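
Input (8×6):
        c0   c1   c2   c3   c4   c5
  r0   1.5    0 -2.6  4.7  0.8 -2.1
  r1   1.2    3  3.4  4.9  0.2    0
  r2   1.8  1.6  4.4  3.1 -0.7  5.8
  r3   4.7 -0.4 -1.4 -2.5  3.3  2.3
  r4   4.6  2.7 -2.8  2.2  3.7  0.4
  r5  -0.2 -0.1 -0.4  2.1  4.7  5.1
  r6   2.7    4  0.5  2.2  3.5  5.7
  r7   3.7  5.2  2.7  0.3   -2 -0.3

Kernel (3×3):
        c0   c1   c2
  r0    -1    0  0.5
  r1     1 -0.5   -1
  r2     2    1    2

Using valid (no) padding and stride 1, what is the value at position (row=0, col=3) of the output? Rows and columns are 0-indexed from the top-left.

The receptive field on the input at this output position is [4.7 0.8 -2.1 / 4.9 0.2 0 / 3.1 -0.7 5.8]. Elementwise product with the kernel and sum: 4.7·-1 + -2.1·0.5 + 4.9·1 + 0.2·-0.5 + 0·-1 + 3.1·2 + -0.7·1 + 5.8·2.

16.15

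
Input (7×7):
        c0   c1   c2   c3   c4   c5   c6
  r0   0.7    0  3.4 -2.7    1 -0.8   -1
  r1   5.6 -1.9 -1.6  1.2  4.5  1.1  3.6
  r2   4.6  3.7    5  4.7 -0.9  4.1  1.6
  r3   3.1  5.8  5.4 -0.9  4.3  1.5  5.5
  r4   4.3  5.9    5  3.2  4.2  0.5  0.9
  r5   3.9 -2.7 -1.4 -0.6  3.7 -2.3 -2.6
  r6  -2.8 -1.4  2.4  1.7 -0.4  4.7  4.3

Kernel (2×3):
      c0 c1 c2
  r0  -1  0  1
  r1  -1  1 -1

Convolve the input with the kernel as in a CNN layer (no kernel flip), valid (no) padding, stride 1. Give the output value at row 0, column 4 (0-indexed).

The receptive field on the input at this output position is [1 -0.8 -1 / 4.5 1.1 3.6]. Elementwise product with the kernel and sum: 1·-1 + -1·1 + 4.5·-1 + 1.1·1 + 3.6·-1.

-9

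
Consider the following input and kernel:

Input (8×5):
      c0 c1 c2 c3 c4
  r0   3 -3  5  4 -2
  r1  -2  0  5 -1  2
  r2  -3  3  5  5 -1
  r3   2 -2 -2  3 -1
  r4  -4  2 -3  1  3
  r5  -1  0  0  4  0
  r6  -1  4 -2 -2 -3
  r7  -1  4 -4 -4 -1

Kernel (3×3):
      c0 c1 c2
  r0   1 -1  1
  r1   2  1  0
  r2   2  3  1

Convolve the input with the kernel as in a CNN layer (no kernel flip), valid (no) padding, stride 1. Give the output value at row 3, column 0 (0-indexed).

The receptive field on the input at this output position is [2 -2 -2 / -4 2 -3 / -1 0 0]. Elementwise product with the kernel and sum: 2·1 + -2·-1 + -2·1 + -4·2 + 2·1 + -1·2 + 0·3 + 0·1.

-6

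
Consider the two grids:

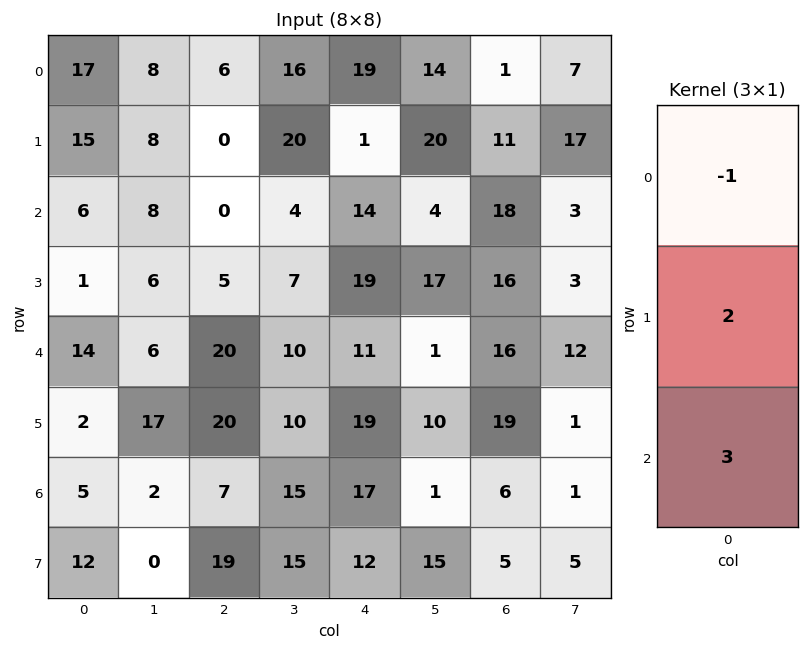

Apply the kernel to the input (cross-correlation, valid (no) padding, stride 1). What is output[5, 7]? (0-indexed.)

16

The receptive field on the input at this output position is [1 / 1 / 5]. Elementwise product with the kernel and sum: 1·-1 + 1·2 + 5·3.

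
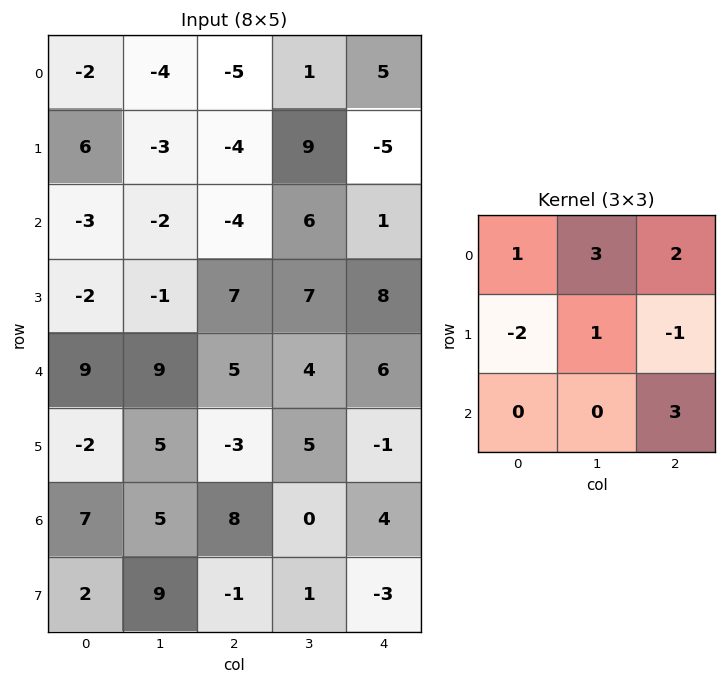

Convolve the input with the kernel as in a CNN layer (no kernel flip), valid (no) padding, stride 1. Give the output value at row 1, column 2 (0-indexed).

50

The receptive field on the input at this output position is [-4 9 -5 / -4 6 1 / 7 7 8]. Elementwise product with the kernel and sum: -4·1 + 9·3 + -5·2 + -4·-2 + 6·1 + 1·-1 + 8·3.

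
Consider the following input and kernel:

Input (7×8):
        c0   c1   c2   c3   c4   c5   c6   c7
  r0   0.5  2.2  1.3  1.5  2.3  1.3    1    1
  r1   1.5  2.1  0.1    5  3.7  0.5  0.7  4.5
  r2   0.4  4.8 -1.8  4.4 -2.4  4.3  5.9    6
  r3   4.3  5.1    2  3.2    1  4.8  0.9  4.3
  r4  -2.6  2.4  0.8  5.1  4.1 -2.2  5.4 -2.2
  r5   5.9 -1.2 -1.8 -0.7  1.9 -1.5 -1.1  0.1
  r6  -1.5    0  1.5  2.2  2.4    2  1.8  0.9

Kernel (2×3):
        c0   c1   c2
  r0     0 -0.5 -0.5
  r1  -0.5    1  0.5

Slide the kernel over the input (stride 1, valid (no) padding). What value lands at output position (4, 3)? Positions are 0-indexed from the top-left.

0.55

The receptive field on the input at this output position is [5.1 4.1 -2.2 / -0.7 1.9 -1.5]. Elementwise product with the kernel and sum: 4.1·-0.5 + -2.2·-0.5 + -0.7·-0.5 + 1.9·1 + -1.5·0.5.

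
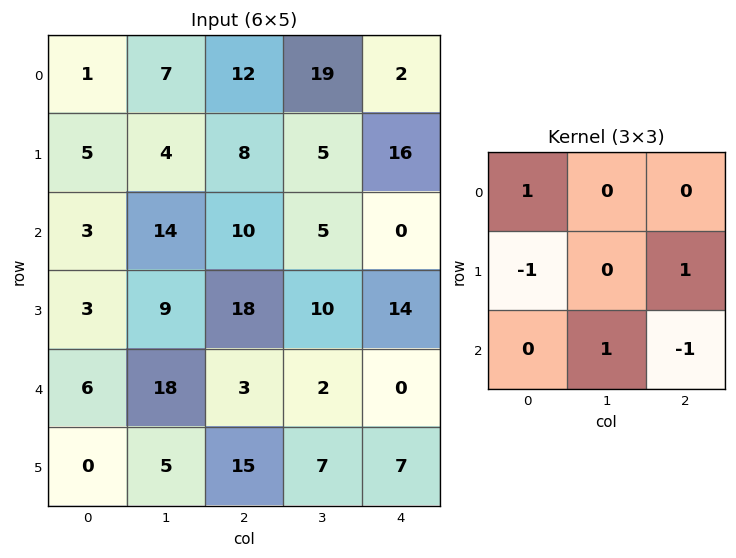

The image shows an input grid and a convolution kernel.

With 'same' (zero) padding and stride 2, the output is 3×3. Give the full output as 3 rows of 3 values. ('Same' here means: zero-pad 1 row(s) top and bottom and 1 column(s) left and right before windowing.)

Output[0,0]: The receptive field on the zero-padded input at this output position is [0 0 0 / 0 1 7 / 0 5 4]. Elementwise product with the kernel and sum: 0·1 + 0·-1 + 7·1 + 5·1 + 4·-1.

8 15 -3
8 3 14
13 1 15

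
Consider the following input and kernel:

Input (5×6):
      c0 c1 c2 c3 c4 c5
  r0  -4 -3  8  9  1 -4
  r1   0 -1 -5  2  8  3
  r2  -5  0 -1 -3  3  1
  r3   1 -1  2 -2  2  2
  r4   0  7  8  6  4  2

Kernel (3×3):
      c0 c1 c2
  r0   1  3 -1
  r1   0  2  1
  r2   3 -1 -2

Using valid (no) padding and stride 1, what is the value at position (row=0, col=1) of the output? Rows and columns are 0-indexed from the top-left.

The receptive field on the input at this output position is [-3 8 9 / -1 -5 2 / 0 -1 -3]. Elementwise product with the kernel and sum: -3·1 + 8·3 + 9·-1 + -5·2 + 2·1 + 0·3 + -1·-1 + -3·-2.

11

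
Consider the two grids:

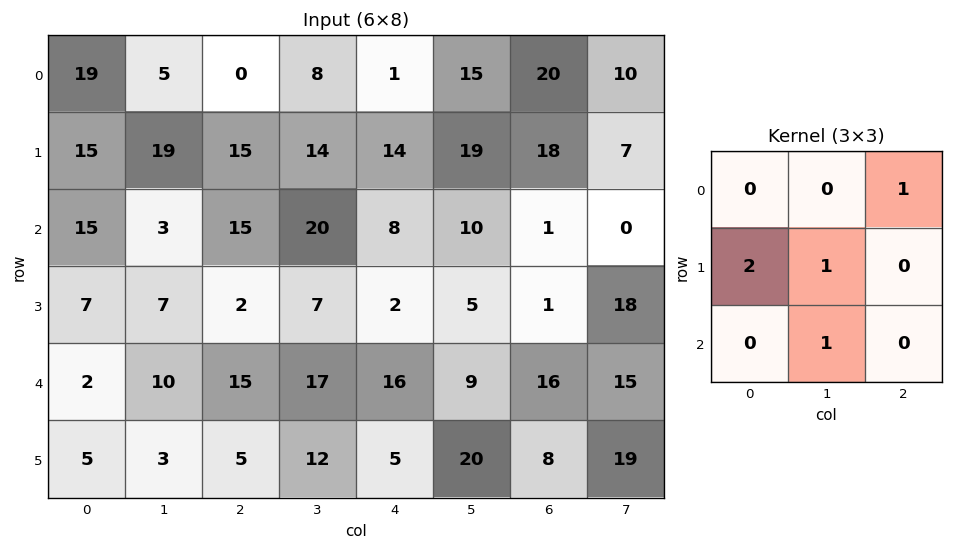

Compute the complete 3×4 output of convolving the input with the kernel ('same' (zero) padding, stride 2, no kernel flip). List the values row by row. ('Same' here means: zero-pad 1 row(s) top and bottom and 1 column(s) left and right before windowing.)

Output[0,0]: The receptive field on the zero-padded input at this output position is [0 0 0 / 0 19 5 / 0 15 19]. Elementwise product with the kernel and sum: 0·1 + 0·2 + 19·1 + 15·1.
Output[0,1]: The receptive field on the zero-padded input at this output position is [0 0 0 / 5 0 8 / 19 15 14]. Elementwise product with the kernel and sum: 0·1 + 5·2 + 0·1 + 15·1.

34 25 31 68
41 37 69 29
14 47 60 60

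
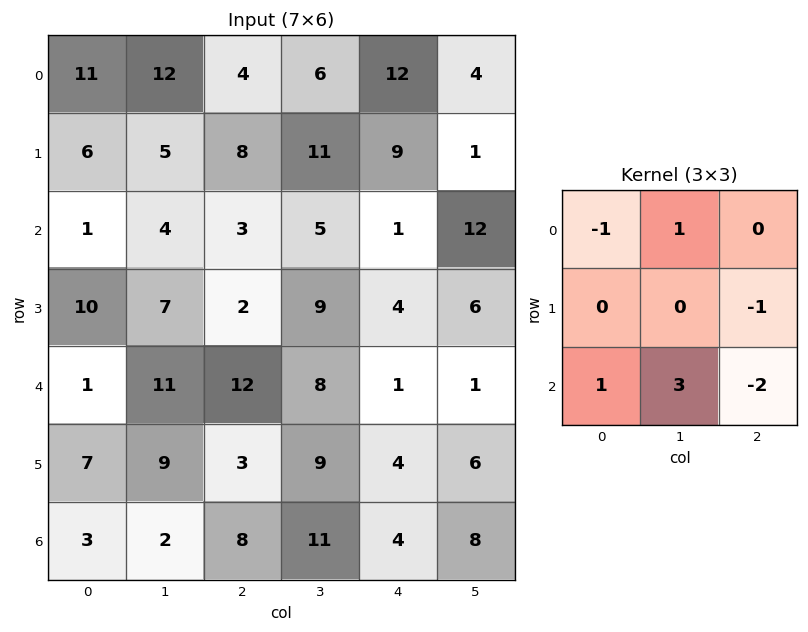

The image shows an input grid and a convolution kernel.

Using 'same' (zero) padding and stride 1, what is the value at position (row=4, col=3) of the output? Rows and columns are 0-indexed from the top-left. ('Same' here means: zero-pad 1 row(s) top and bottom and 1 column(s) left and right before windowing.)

The receptive field on the zero-padded input at this output position is [2 9 4 / 12 8 1 / 3 9 4]. Elementwise product with the kernel and sum: 2·-1 + 9·1 + 1·-1 + 3·1 + 9·3 + 4·-2.

28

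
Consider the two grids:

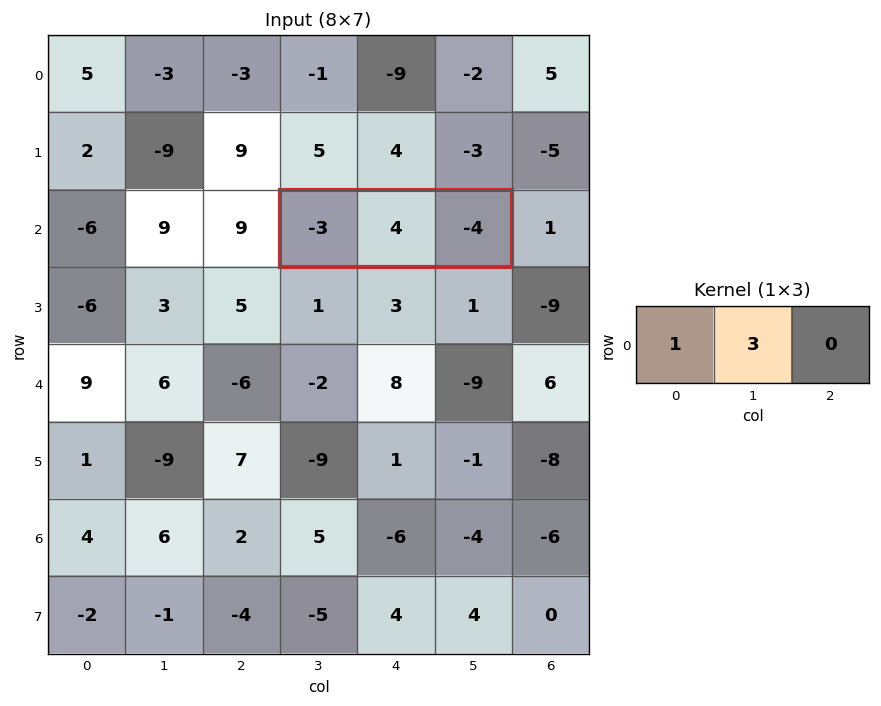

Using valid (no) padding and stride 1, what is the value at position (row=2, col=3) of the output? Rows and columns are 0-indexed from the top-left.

9

The receptive field on the input at this output position is [-3 4 -4]. Elementwise product with the kernel and sum: -3·1 + 4·3.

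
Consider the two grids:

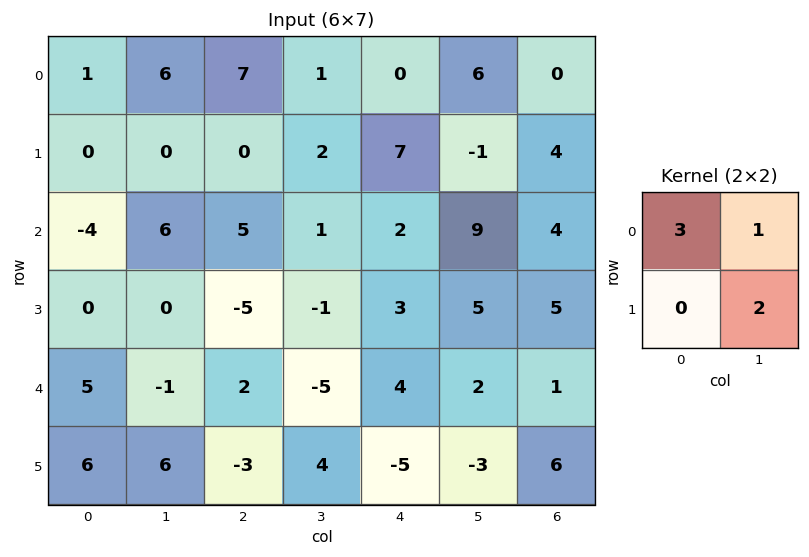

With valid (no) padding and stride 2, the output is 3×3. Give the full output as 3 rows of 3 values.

Output[0,0]: The receptive field on the input at this output position is [1 6 / 0 0]. Elementwise product with the kernel and sum: 1·3 + 6·1 + 0·2.

9 26 4
-6 14 25
26 9 8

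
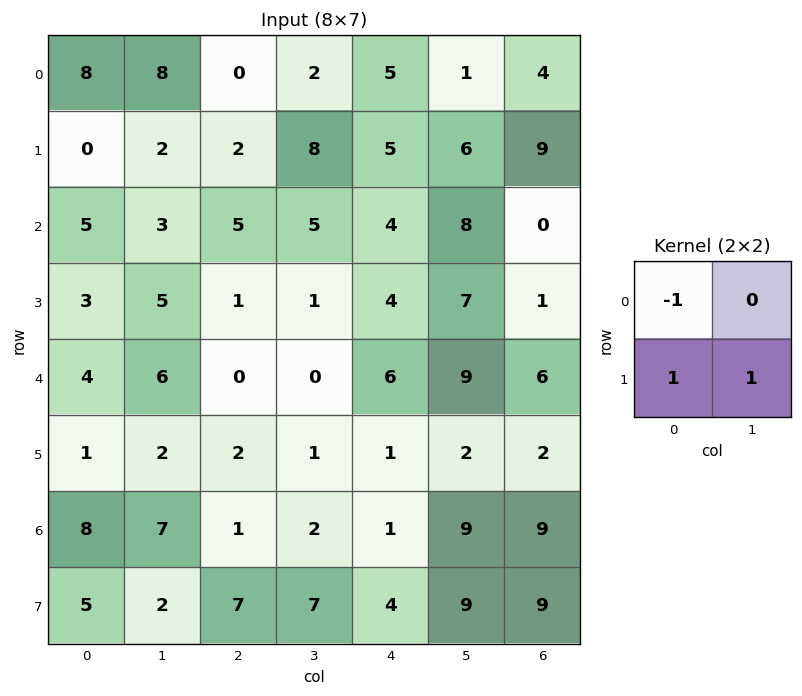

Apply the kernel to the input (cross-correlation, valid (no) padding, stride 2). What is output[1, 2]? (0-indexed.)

The receptive field on the input at this output position is [4 8 / 4 7]. Elementwise product with the kernel and sum: 4·-1 + 4·1 + 7·1.

7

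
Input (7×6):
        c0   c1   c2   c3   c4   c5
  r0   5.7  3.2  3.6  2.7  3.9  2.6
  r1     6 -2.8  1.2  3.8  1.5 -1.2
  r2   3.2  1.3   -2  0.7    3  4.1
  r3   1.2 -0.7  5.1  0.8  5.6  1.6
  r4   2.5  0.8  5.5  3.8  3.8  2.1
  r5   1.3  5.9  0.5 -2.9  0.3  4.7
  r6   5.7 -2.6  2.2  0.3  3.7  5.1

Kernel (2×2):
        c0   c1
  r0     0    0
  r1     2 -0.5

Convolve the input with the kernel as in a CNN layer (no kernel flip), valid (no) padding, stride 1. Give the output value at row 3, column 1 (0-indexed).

-1.15

The receptive field on the input at this output position is [-0.7 5.1 / 0.8 5.5]. Elementwise product with the kernel and sum: 0.8·2 + 5.5·-0.5.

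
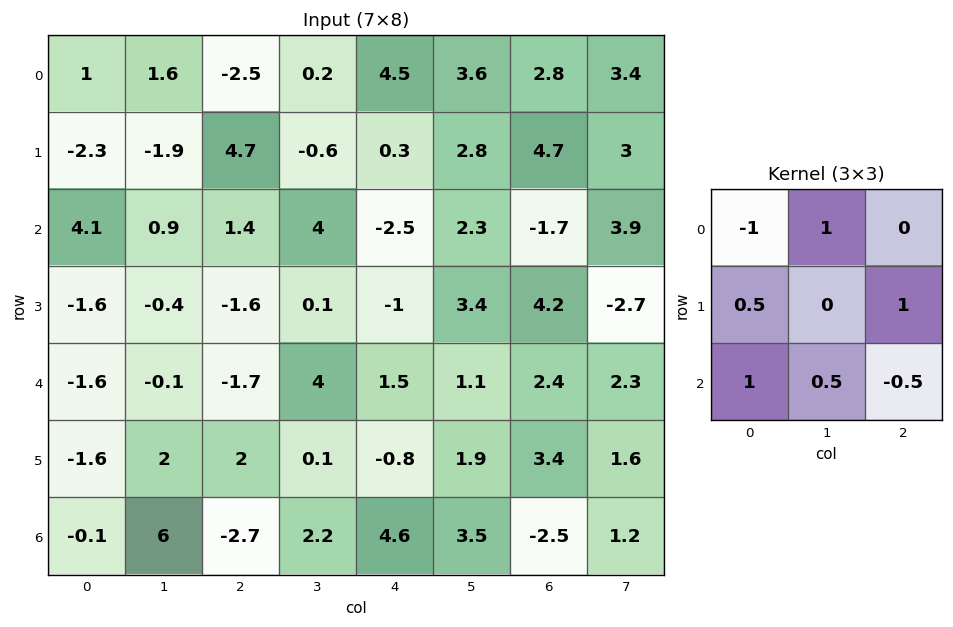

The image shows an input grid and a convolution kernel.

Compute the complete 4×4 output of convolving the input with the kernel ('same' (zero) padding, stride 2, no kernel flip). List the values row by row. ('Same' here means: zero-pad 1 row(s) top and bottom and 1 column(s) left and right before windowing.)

1.4 1.75 1.85 8.85
-2 9.8 3.1 13.8
-3.5 5.7 0.75 6.45
4.4 5.2 3.7 4.45

Output[0,0]: The receptive field on the zero-padded input at this output position is [0 0 0 / 0 1 1.6 / 0 -2.3 -1.9]. Elementwise product with the kernel and sum: 0·-1 + 0·1 + 0·0.5 + 1.6·1 + 0·1 + -2.3·0.5 + -1.9·-0.5.
Output[0,1]: The receptive field on the zero-padded input at this output position is [0 0 0 / 1.6 -2.5 0.2 / -1.9 4.7 -0.6]. Elementwise product with the kernel and sum: 0·-1 + 0·1 + 1.6·0.5 + 0.2·1 + -1.9·1 + 4.7·0.5 + -0.6·-0.5.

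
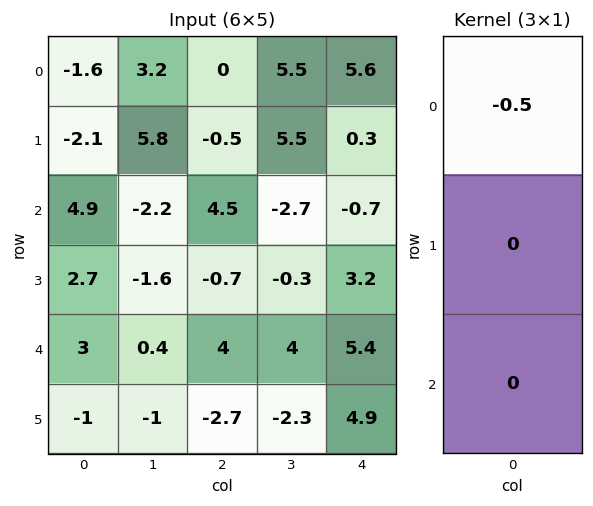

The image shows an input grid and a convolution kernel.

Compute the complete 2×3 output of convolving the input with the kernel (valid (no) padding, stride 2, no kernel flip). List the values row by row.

0.8 0 -2.8
-2.45 -2.25 0.35

Output[0,0]: The receptive field on the input at this output position is [-1.6 / -2.1 / 4.9]. Elementwise product with the kernel and sum: -1.6·-0.5.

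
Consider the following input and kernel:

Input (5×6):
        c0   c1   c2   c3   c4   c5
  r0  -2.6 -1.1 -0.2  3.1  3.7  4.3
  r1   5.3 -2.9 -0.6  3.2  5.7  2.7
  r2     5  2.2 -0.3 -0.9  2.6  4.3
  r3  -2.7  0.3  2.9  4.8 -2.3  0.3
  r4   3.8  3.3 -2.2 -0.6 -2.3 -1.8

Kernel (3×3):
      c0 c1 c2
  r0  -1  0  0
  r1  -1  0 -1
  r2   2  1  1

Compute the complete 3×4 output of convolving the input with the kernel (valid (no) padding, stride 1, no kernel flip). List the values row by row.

Output[0,0]: The receptive field on the input at this output position is [-2.6 -1.1 -0.2 / 5.3 -2.9 -0.6 / 5 2.2 -0.3]. Elementwise product with the kernel and sum: -2.6·-1 + 5.3·-1 + -0.6·-1 + 5·2 + 2.2·1 + -0.3·1.

9.8 4 -3.8 -3.9
-12.2 9.9 6.6 1
3.5 -3.5 -7.6 -9.5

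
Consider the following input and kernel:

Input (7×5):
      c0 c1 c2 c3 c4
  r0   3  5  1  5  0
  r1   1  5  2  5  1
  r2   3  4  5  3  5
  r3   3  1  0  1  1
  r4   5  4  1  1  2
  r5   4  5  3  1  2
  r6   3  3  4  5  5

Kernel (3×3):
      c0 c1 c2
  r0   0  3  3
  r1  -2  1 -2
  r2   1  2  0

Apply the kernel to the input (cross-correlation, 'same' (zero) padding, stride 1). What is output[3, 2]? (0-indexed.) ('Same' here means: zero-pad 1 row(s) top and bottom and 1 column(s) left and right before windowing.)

26

The receptive field on the zero-padded input at this output position is [4 5 3 / 1 0 1 / 4 1 1]. Elementwise product with the kernel and sum: 5·3 + 3·3 + 1·-2 + 0·1 + 1·-2 + 4·1 + 1·2.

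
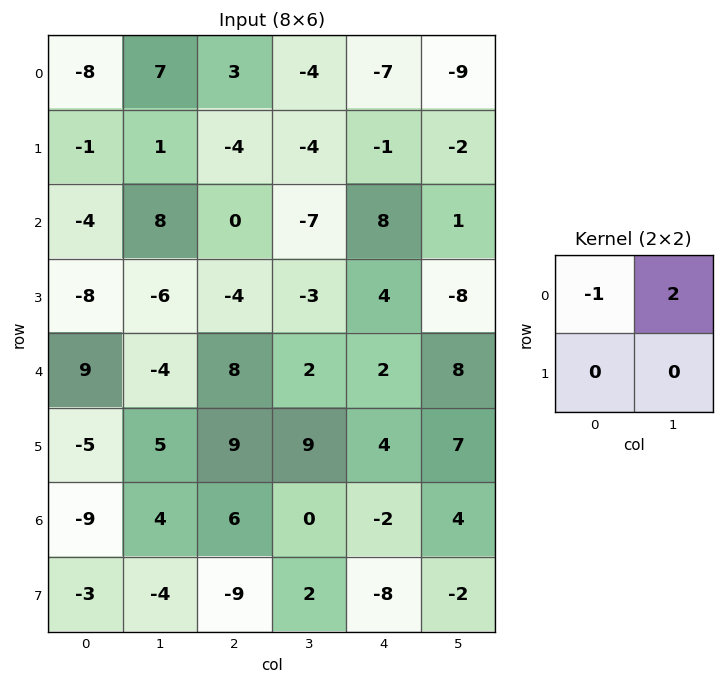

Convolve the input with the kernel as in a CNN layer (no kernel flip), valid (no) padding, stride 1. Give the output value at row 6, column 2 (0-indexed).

-6

The receptive field on the input at this output position is [6 0 / -9 2]. Elementwise product with the kernel and sum: 6·-1 + 0·2.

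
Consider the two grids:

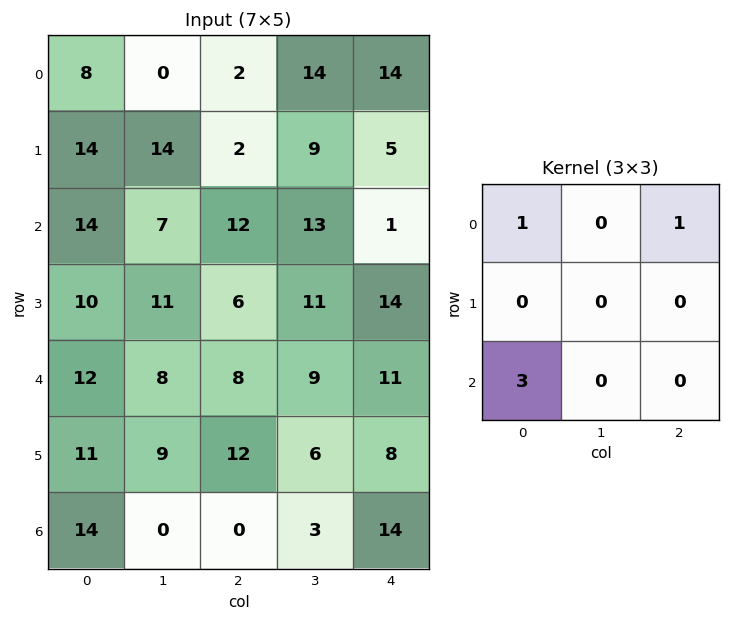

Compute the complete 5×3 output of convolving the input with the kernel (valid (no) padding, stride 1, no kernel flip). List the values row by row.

Output[0,0]: The receptive field on the input at this output position is [8 0 2 / 14 14 2 / 14 7 12]. Elementwise product with the kernel and sum: 8·1 + 2·1 + 14·3.
Output[0,1]: The receptive field on the input at this output position is [0 2 14 / 14 2 9 / 7 12 13]. Elementwise product with the kernel and sum: 0·1 + 14·1 + 7·3.

52 35 52
46 56 25
62 44 37
49 49 56
62 17 19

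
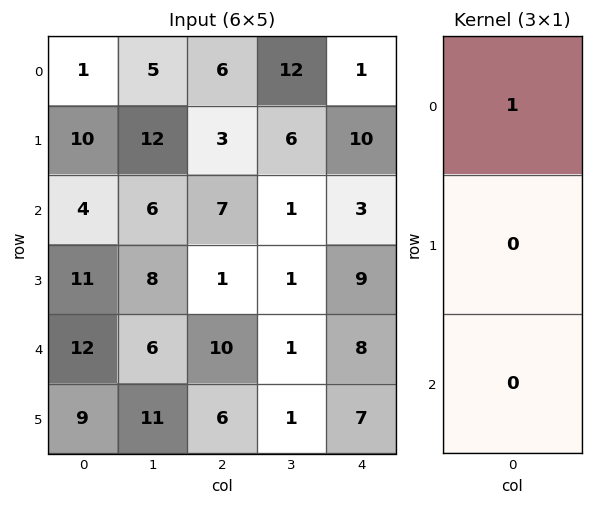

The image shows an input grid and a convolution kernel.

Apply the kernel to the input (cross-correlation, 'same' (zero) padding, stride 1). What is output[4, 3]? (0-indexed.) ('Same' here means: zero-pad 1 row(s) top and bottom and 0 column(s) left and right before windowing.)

The receptive field on the zero-padded input at this output position is [1 / 1 / 1]. Elementwise product with the kernel and sum: 1·1.

1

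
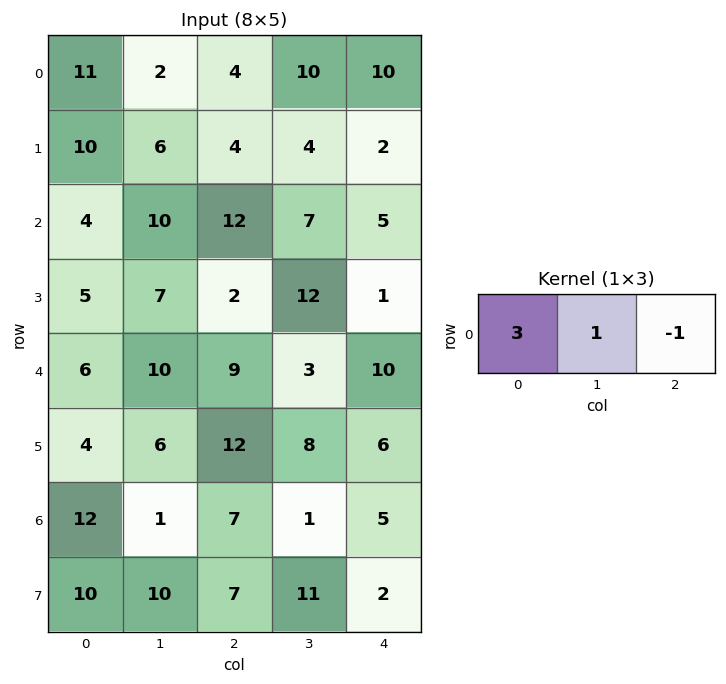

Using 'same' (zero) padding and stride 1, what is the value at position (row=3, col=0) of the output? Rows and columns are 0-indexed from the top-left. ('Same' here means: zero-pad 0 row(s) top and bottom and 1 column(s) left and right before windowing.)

The receptive field on the zero-padded input at this output position is [0 5 7]. Elementwise product with the kernel and sum: 0·3 + 5·1 + 7·-1.

-2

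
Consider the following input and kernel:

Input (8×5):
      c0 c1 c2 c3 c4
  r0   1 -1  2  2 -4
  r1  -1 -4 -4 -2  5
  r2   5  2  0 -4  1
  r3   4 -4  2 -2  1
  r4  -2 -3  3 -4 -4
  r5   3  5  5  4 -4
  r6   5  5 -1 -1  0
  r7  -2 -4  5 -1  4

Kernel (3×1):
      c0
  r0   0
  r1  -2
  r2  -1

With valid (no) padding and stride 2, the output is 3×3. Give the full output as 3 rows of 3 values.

-3 8 -11
-6 -7 2
-11 -9 8

Output[0,0]: The receptive field on the input at this output position is [1 / -1 / 5]. Elementwise product with the kernel and sum: -1·-2 + 5·-1.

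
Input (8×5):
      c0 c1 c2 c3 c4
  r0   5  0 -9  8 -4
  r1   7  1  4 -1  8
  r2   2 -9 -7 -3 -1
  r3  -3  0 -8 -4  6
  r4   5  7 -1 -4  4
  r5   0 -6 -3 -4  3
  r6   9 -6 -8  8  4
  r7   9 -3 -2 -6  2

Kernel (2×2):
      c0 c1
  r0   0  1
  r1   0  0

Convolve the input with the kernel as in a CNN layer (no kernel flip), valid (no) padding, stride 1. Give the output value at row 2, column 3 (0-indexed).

The receptive field on the input at this output position is [-3 -1 / -4 6]. Elementwise product with the kernel and sum: -1·1.

-1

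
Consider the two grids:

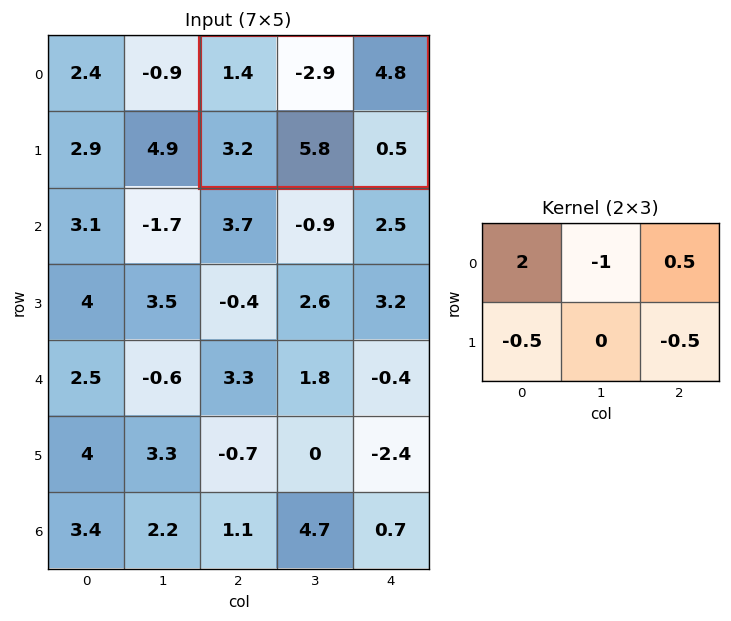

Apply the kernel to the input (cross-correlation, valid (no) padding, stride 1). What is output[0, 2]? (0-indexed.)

The receptive field on the input at this output position is [1.4 -2.9 4.8 / 3.2 5.8 0.5]. Elementwise product with the kernel and sum: 1.4·2 + -2.9·-1 + 4.8·0.5 + 3.2·-0.5 + 0.5·-0.5.

6.25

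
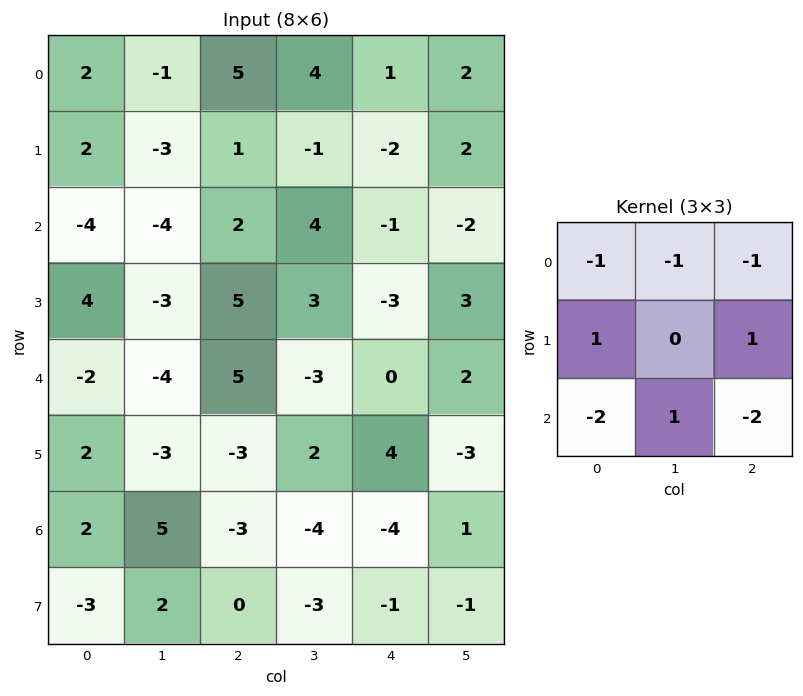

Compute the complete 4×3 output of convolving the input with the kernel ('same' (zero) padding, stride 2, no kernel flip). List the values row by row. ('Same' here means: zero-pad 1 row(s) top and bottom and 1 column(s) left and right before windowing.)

Output[0,0]: The receptive field on the zero-padded input at this output position is [0 0 0 / 0 2 -1 / 0 2 -3]. Elementwise product with the kernel and sum: 0·-1 + 0·-1 + 0·-1 + 0·1 + -1·1 + 0·-2 + 2·1 + -3·-2.
Output[0,1]: The receptive field on the zero-padded input at this output position is [0 0 0 / -1 5 4 / -3 1 -1]. Elementwise product with the kernel and sum: 0·-1 + 0·-1 + 0·-1 + -1·1 + 4·1 + -3·-2 + 1·1 + -1·-2.

7 12 2
7 8 -12
3 -13 2
-1 7 1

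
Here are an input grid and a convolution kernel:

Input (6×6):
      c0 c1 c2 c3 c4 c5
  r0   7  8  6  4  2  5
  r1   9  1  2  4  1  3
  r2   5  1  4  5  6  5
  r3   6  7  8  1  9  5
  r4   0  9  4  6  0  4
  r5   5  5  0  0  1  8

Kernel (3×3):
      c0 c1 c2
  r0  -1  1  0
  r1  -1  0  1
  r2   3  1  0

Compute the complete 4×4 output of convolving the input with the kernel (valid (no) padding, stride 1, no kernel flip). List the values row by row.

10 8 14 18
16 34 29 9
7 28 20 23
25 13 -11 7

Output[0,0]: The receptive field on the input at this output position is [7 8 6 / 9 1 2 / 5 1 4]. Elementwise product with the kernel and sum: 7·-1 + 8·1 + 9·-1 + 2·1 + 5·3 + 1·1.
Output[0,1]: The receptive field on the input at this output position is [8 6 4 / 1 2 4 / 1 4 5]. Elementwise product with the kernel and sum: 8·-1 + 6·1 + 1·-1 + 4·1 + 1·3 + 4·1.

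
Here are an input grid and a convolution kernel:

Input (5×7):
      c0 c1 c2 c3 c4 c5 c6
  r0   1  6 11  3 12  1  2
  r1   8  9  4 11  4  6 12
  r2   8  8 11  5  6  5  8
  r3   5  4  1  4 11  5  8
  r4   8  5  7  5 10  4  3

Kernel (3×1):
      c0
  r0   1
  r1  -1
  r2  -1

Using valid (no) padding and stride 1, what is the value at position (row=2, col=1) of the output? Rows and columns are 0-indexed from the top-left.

-1

The receptive field on the input at this output position is [8 / 4 / 5]. Elementwise product with the kernel and sum: 8·1 + 4·-1 + 5·-1.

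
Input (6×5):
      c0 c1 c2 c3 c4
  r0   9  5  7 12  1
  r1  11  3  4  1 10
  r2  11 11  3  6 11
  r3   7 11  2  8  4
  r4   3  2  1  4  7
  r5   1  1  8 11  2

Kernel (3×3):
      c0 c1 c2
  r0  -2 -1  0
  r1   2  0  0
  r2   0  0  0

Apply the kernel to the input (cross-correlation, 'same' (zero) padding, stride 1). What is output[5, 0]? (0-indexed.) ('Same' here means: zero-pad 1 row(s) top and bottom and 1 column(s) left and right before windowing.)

-3

The receptive field on the zero-padded input at this output position is [0 3 2 / 0 1 1 / 0 0 0]. Elementwise product with the kernel and sum: 0·-2 + 3·-1 + 0·2.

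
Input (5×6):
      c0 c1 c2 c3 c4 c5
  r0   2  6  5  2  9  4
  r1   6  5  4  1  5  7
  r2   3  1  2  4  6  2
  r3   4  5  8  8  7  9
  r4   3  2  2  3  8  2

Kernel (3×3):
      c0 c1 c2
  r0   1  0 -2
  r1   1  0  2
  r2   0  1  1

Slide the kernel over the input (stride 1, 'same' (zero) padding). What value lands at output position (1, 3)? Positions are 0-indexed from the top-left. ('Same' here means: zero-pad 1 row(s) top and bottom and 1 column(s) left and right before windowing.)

11

The receptive field on the zero-padded input at this output position is [5 2 9 / 4 1 5 / 2 4 6]. Elementwise product with the kernel and sum: 5·1 + 9·-2 + 4·1 + 5·2 + 4·1 + 6·1.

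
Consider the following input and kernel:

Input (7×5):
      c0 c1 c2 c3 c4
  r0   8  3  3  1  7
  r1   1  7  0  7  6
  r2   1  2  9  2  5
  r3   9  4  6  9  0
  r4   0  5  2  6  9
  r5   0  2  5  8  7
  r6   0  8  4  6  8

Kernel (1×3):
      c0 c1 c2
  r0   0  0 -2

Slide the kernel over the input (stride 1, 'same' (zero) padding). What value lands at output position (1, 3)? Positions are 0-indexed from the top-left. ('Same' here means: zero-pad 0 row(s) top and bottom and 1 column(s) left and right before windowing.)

-12

The receptive field on the zero-padded input at this output position is [0 7 6]. Elementwise product with the kernel and sum: 6·-2.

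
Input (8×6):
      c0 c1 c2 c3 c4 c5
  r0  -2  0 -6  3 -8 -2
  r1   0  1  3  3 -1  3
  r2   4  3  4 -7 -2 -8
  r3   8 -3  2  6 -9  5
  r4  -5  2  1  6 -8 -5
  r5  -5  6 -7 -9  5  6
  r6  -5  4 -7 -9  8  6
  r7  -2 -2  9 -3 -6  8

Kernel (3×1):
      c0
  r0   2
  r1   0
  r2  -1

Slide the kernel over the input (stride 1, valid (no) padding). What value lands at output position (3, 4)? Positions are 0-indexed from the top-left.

The receptive field on the input at this output position is [-9 / -8 / 5]. Elementwise product with the kernel and sum: -9·2 + 5·-1.

-23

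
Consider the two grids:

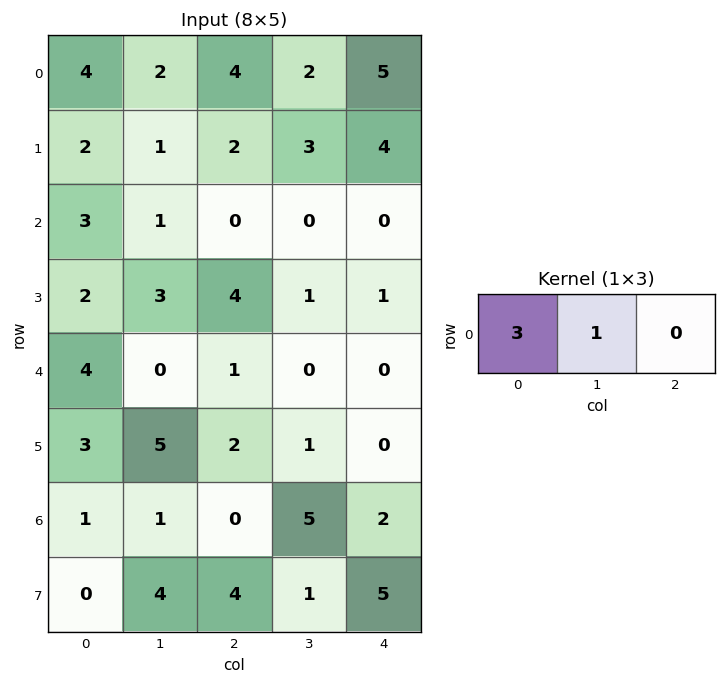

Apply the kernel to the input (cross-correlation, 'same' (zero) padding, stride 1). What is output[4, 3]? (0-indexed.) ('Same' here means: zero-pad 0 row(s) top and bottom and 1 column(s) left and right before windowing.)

The receptive field on the zero-padded input at this output position is [1 0 0]. Elementwise product with the kernel and sum: 1·3 + 0·1.

3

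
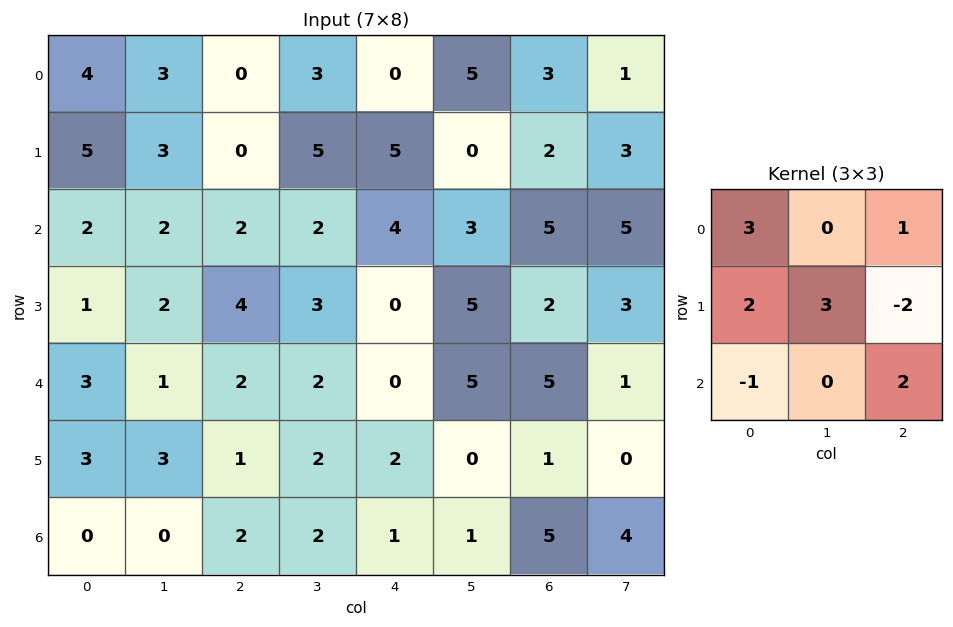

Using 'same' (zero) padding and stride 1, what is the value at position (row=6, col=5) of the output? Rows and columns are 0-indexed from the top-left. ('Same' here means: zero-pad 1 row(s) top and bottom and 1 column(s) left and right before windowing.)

The receptive field on the zero-padded input at this output position is [2 0 1 / 1 1 5 / 0 0 0]. Elementwise product with the kernel and sum: 2·3 + 1·1 + 1·2 + 1·3 + 5·-2 + 0·-1 + 0·2.

2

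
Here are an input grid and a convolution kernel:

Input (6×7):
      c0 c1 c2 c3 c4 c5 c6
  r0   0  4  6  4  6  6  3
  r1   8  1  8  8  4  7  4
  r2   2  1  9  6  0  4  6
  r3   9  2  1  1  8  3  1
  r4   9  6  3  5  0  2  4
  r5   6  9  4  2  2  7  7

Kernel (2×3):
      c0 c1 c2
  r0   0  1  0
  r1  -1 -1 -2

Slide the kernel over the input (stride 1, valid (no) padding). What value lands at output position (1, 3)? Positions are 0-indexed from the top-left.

-10

The receptive field on the input at this output position is [8 4 7 / 6 0 4]. Elementwise product with the kernel and sum: 4·1 + 6·-1 + 0·-1 + 4·-2.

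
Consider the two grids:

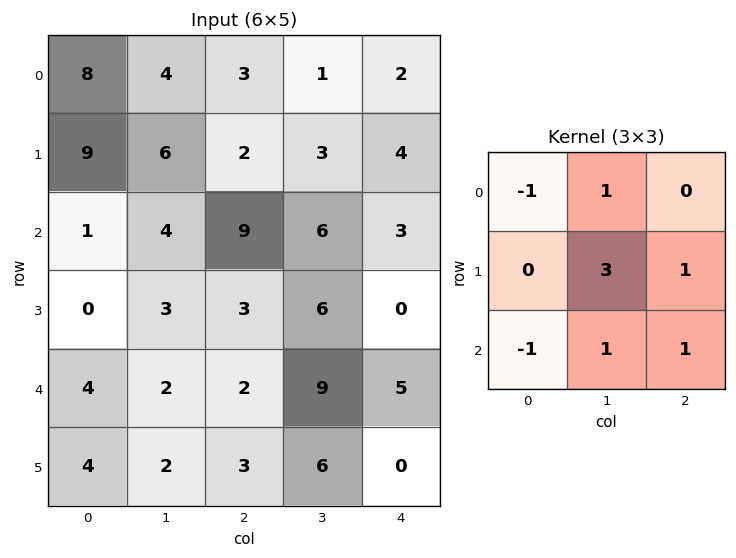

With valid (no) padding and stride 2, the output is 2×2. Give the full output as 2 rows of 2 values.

28 11
15 27

Output[0,0]: The receptive field on the input at this output position is [8 4 3 / 9 6 2 / 1 4 9]. Elementwise product with the kernel and sum: 8·-1 + 4·1 + 6·3 + 2·1 + 1·-1 + 4·1 + 9·1.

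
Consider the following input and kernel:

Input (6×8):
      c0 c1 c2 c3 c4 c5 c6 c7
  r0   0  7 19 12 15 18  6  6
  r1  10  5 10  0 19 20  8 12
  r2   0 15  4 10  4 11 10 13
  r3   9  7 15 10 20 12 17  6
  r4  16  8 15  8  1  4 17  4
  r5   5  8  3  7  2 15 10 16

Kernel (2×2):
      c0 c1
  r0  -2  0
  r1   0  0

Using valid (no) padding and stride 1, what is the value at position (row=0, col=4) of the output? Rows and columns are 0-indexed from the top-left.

The receptive field on the input at this output position is [15 18 / 19 20]. Elementwise product with the kernel and sum: 15·-2.

-30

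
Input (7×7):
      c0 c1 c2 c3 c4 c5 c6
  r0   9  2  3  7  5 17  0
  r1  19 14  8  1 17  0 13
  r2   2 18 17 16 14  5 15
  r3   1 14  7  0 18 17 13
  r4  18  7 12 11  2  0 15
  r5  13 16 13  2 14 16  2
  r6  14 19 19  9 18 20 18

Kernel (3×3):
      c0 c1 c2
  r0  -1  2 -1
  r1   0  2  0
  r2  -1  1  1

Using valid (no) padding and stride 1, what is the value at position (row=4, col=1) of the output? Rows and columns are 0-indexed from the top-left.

41

The receptive field on the input at this output position is [7 12 11 / 16 13 2 / 19 19 9]. Elementwise product with the kernel and sum: 7·-1 + 12·2 + 11·-1 + 13·2 + 19·-1 + 19·1 + 9·1.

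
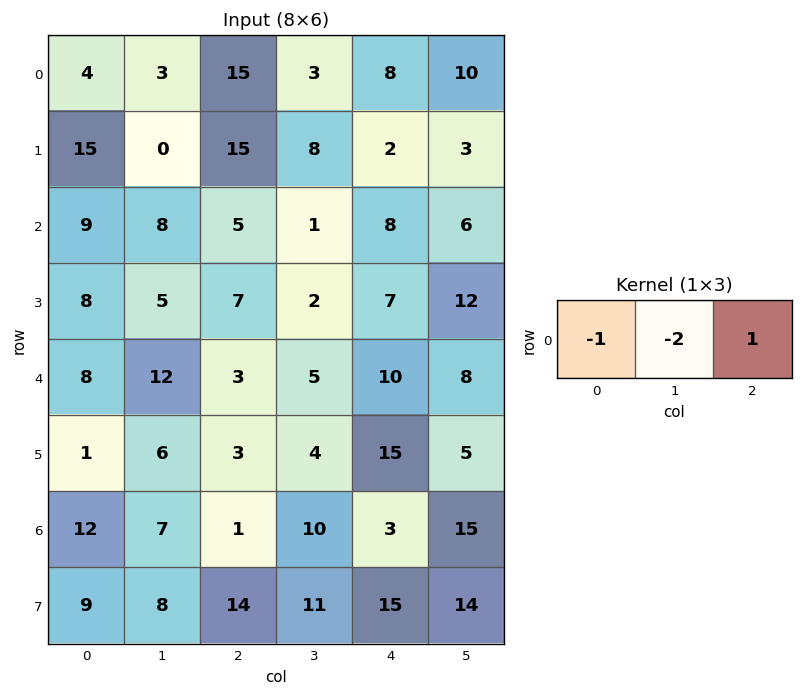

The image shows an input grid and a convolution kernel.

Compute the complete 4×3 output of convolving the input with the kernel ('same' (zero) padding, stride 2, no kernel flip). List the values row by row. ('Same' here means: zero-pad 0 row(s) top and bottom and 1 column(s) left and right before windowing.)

Output[0,0]: The receptive field on the zero-padded input at this output position is [0 4 3]. Elementwise product with the kernel and sum: 0·-1 + 4·-2 + 3·1.

-5 -30 -9
-10 -17 -11
-4 -13 -17
-17 1 -1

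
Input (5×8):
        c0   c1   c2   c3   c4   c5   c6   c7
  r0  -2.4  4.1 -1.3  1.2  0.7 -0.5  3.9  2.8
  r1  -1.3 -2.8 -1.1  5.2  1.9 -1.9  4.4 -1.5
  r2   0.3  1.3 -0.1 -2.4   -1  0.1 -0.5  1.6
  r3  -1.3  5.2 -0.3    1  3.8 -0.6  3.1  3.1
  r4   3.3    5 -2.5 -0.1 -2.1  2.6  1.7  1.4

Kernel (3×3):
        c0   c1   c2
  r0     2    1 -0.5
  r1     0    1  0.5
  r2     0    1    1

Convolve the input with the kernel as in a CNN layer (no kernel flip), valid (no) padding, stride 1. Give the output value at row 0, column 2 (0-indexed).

1

The receptive field on the input at this output position is [-1.3 1.2 0.7 / -1.1 5.2 1.9 / -0.1 -2.4 -1]. Elementwise product with the kernel and sum: -1.3·2 + 1.2·1 + 0.7·-0.5 + 5.2·1 + 1.9·0.5 + -2.4·1 + -1·1.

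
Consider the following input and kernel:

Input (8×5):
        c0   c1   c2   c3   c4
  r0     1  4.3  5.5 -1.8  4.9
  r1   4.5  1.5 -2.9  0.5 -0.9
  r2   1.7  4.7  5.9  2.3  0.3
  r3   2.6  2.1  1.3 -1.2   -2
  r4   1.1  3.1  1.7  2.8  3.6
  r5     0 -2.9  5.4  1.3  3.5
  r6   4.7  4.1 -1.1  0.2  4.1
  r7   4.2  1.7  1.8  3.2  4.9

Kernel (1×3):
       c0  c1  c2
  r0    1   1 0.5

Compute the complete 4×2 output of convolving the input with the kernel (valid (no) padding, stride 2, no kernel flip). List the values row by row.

Output[0,0]: The receptive field on the input at this output position is [1 4.3 5.5]. Elementwise product with the kernel and sum: 1·1 + 4.3·1 + 5.5·0.5.
Output[0,1]: The receptive field on the input at this output position is [5.5 -1.8 4.9]. Elementwise product with the kernel and sum: 5.5·1 + -1.8·1 + 4.9·0.5.

8.05 6.15
9.35 8.35
5.05 6.3
8.25 1.15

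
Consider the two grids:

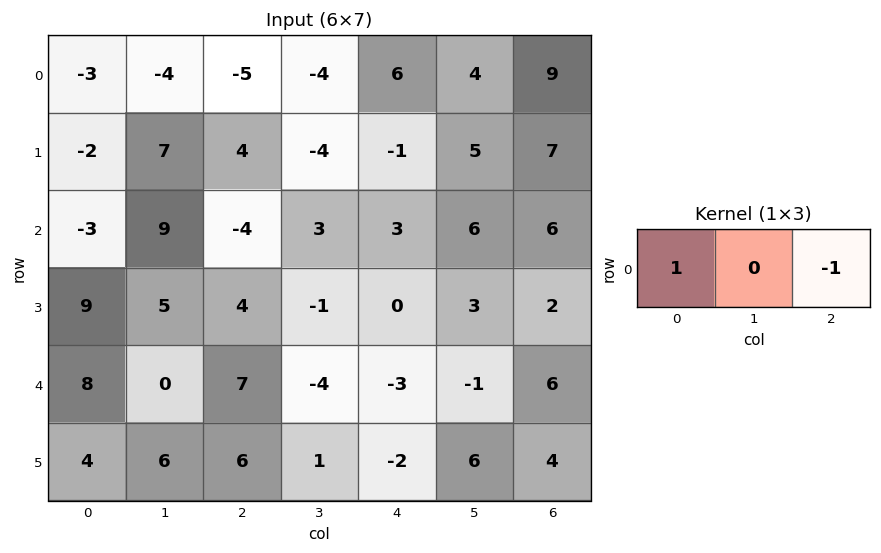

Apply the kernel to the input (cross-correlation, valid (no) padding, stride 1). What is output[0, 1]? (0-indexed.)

The receptive field on the input at this output position is [-4 -5 -4]. Elementwise product with the kernel and sum: -4·1 + -4·-1.

0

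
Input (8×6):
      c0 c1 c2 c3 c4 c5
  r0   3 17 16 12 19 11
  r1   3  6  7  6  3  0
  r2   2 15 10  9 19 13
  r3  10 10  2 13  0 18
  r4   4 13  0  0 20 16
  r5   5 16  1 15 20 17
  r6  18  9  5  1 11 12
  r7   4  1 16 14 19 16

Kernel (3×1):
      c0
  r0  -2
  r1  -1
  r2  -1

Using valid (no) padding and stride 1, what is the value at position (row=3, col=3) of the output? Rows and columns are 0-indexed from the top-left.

-41

The receptive field on the input at this output position is [13 / 0 / 15]. Elementwise product with the kernel and sum: 13·-2 + 0·-1 + 15·-1.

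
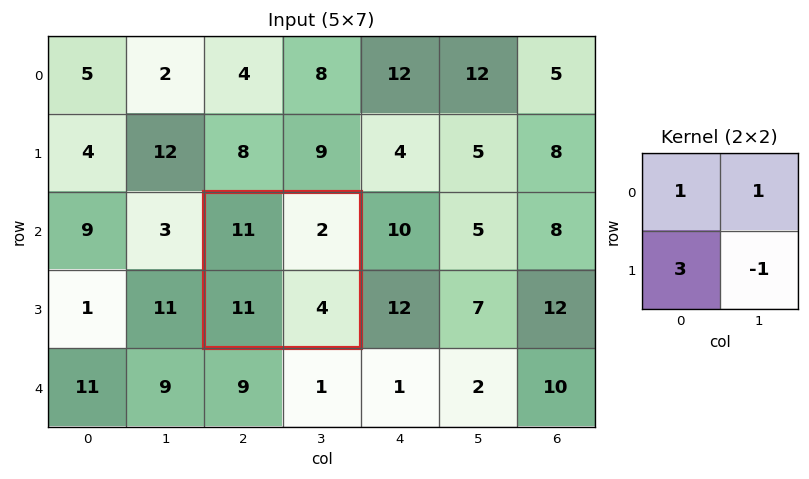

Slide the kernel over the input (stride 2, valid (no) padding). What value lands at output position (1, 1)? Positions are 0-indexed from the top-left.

42

The receptive field on the input at this output position is [11 2 / 11 4]. Elementwise product with the kernel and sum: 11·1 + 2·1 + 11·3 + 4·-1.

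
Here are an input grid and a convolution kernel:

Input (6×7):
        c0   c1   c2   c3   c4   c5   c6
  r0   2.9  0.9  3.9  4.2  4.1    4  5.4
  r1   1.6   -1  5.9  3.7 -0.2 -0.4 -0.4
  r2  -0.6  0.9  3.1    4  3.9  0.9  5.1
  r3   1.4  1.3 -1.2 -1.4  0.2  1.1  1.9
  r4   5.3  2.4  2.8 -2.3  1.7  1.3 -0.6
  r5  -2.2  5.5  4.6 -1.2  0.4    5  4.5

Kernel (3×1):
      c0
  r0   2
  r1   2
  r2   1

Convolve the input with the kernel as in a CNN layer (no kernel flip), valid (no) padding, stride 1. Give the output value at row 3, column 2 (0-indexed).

The receptive field on the input at this output position is [-1.2 / 2.8 / 4.6]. Elementwise product with the kernel and sum: -1.2·2 + 2.8·2 + 4.6·1.

7.8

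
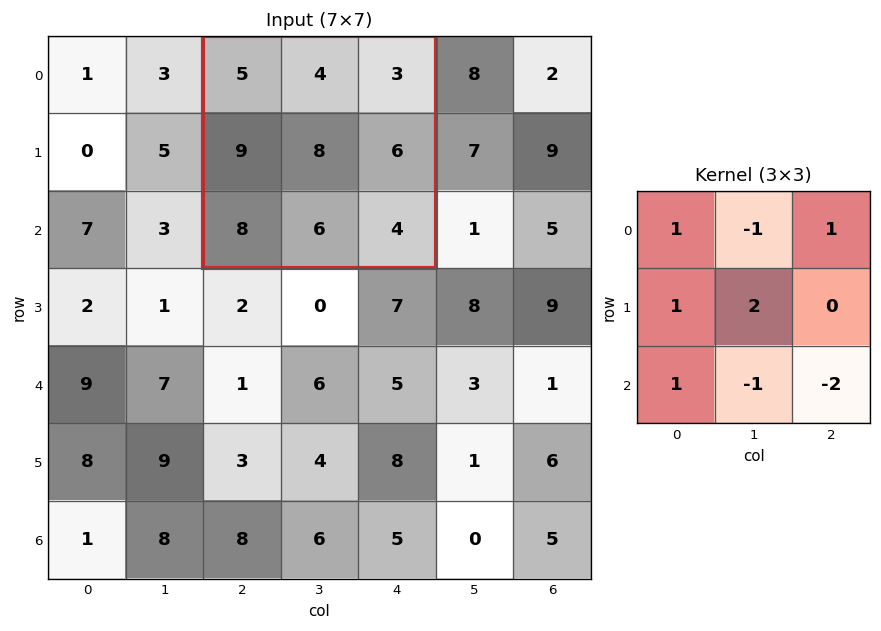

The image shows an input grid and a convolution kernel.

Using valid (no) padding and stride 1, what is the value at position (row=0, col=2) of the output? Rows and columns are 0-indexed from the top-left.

23

The receptive field on the input at this output position is [5 4 3 / 9 8 6 / 8 6 4]. Elementwise product with the kernel and sum: 5·1 + 4·-1 + 3·1 + 9·1 + 8·2 + 8·1 + 6·-1 + 4·-2.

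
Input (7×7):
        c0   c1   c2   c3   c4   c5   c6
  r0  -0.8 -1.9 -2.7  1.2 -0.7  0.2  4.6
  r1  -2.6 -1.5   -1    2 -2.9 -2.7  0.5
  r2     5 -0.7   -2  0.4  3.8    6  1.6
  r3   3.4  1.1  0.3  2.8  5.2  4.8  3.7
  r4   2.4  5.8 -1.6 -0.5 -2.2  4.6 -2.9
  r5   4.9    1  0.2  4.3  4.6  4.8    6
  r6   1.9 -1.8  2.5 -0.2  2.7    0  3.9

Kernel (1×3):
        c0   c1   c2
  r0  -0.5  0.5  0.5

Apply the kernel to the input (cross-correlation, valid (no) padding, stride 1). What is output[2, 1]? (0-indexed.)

The receptive field on the input at this output position is [-0.7 -2 0.4]. Elementwise product with the kernel and sum: -0.7·-0.5 + -2·0.5 + 0.4·0.5.

-0.45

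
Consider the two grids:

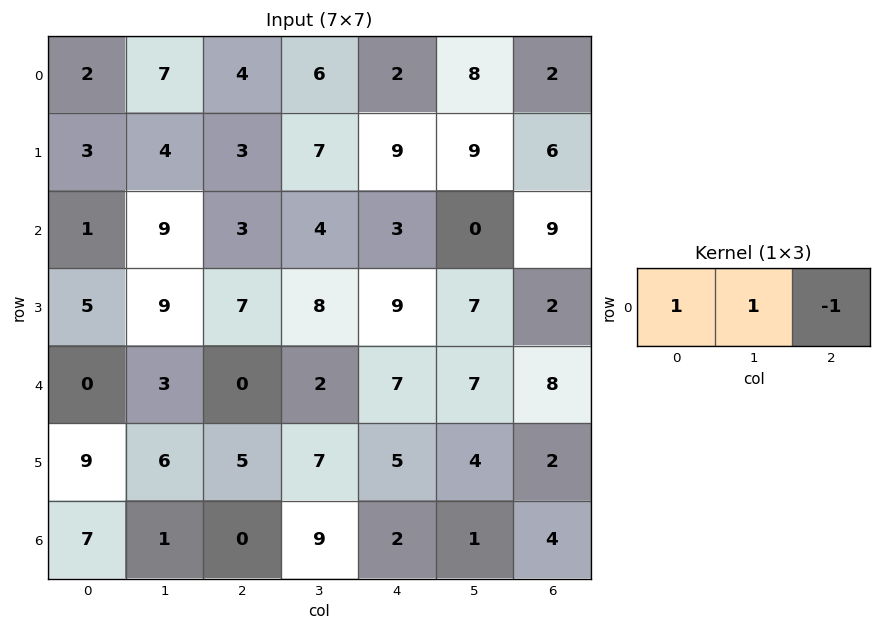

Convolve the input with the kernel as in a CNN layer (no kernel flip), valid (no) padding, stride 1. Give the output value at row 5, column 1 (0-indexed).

4

The receptive field on the input at this output position is [6 5 7]. Elementwise product with the kernel and sum: 6·1 + 5·1 + 7·-1.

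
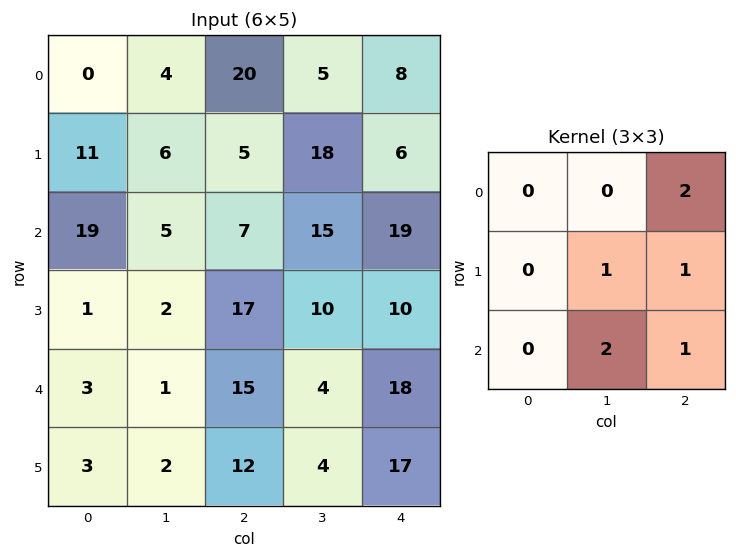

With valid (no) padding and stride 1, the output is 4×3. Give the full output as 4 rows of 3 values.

68 62 89
43 102 76
50 91 84
66 67 67

Output[0,0]: The receptive field on the input at this output position is [0 4 20 / 11 6 5 / 19 5 7]. Elementwise product with the kernel and sum: 20·2 + 6·1 + 5·1 + 5·2 + 7·1.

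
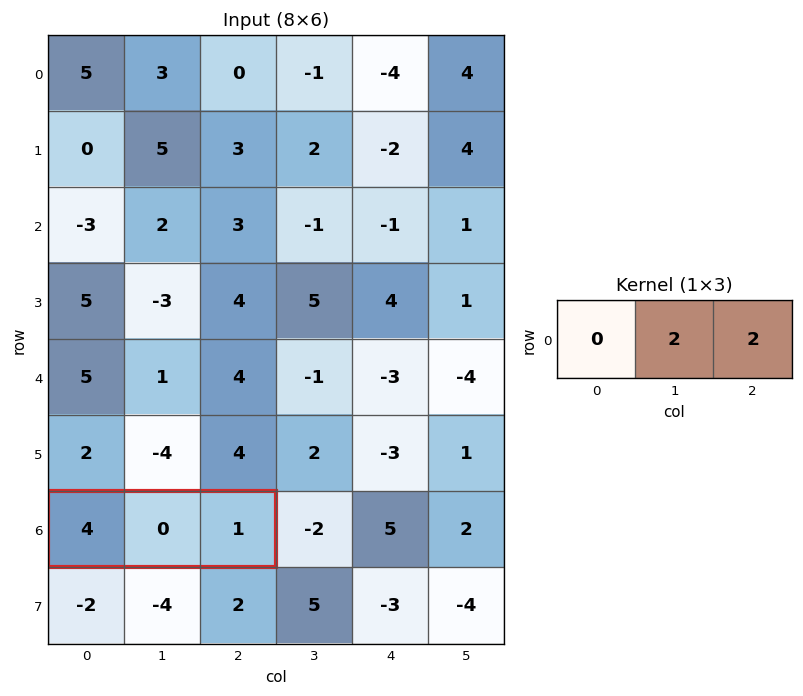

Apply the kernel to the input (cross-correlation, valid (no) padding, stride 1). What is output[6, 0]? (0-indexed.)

2

The receptive field on the input at this output position is [4 0 1]. Elementwise product with the kernel and sum: 0·2 + 1·2.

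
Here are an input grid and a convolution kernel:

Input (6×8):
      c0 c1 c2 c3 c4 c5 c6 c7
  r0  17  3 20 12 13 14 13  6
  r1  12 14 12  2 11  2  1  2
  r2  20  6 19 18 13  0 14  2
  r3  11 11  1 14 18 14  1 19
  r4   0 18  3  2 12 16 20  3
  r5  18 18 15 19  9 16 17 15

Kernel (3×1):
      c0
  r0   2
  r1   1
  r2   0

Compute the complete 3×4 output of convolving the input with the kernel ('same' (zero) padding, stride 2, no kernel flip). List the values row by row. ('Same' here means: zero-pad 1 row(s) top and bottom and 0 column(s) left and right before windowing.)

Output[0,0]: The receptive field on the zero-padded input at this output position is [0 / 17 / 12]. Elementwise product with the kernel and sum: 0·2 + 17·1.
Output[0,1]: The receptive field on the zero-padded input at this output position is [0 / 20 / 12]. Elementwise product with the kernel and sum: 0·2 + 20·1.

17 20 13 13
44 43 35 16
22 5 48 22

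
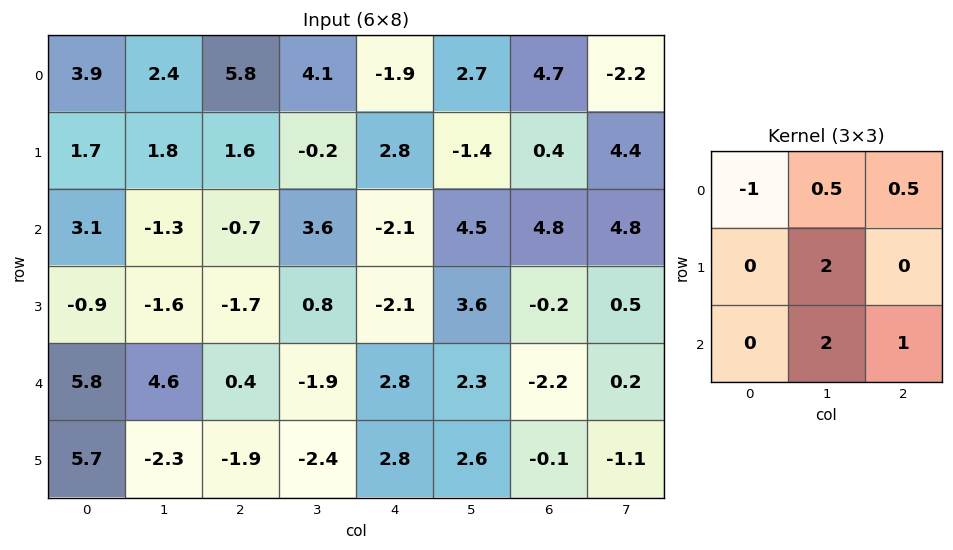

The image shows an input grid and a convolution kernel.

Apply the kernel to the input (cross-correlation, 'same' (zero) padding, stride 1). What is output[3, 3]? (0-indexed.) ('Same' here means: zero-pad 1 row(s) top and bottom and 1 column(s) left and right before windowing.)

2.05

The receptive field on the zero-padded input at this output position is [-0.7 3.6 -2.1 / -1.7 0.8 -2.1 / 0.4 -1.9 2.8]. Elementwise product with the kernel and sum: -0.7·-1 + 3.6·0.5 + -2.1·0.5 + 0.8·2 + -1.9·2 + 2.8·1.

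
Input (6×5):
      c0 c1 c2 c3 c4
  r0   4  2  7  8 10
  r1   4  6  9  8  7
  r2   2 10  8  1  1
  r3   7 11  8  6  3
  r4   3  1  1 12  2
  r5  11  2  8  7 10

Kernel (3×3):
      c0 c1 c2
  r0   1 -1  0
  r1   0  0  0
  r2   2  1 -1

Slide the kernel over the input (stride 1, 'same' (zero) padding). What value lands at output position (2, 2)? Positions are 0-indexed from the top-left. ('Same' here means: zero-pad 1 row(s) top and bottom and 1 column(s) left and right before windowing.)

The receptive field on the zero-padded input at this output position is [6 9 8 / 10 8 1 / 11 8 6]. Elementwise product with the kernel and sum: 6·1 + 9·-1 + 11·2 + 8·1 + 6·-1.

21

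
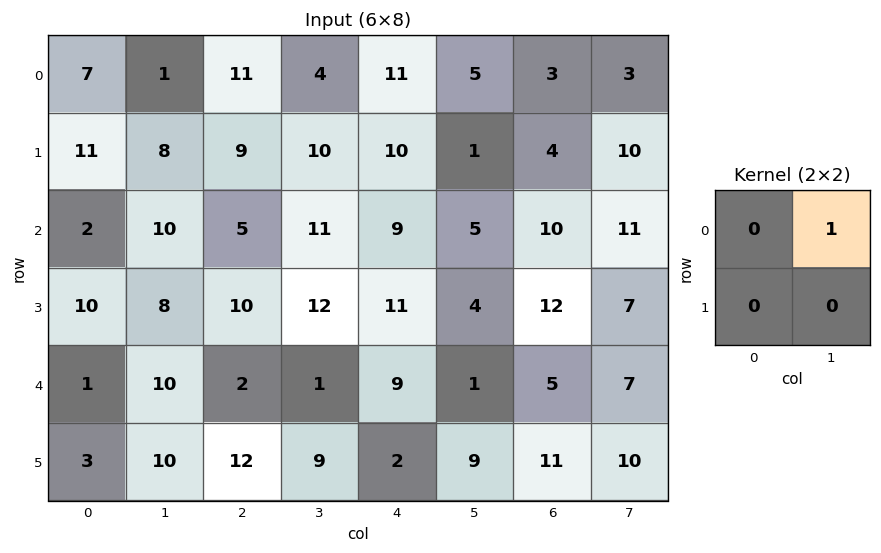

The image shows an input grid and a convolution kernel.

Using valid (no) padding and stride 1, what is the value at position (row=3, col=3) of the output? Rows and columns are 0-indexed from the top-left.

11

The receptive field on the input at this output position is [12 11 / 1 9]. Elementwise product with the kernel and sum: 11·1.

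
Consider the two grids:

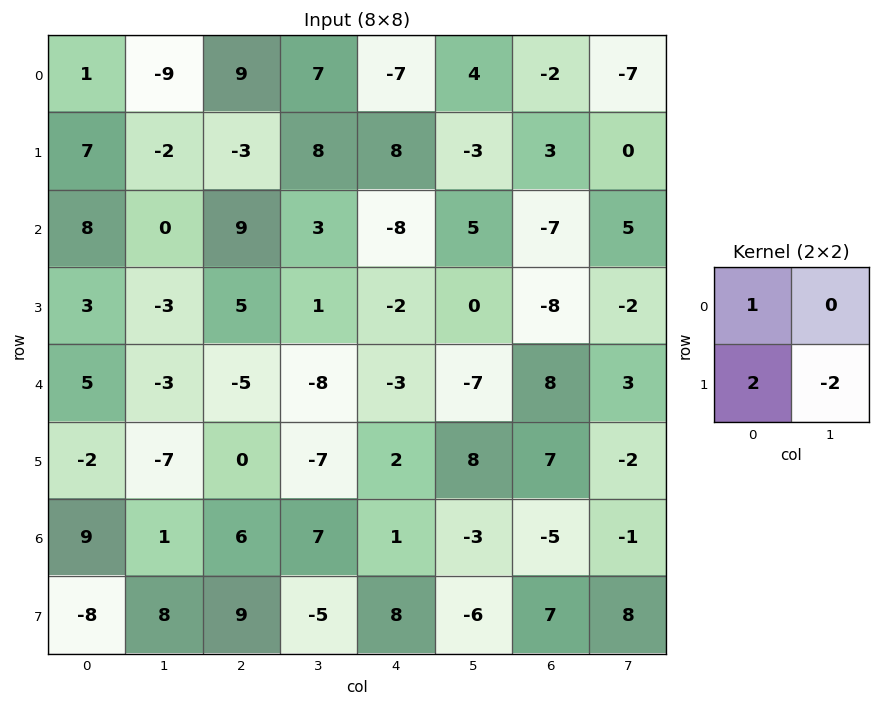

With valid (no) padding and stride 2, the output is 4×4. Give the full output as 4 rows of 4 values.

Output[0,0]: The receptive field on the input at this output position is [1 -9 / 7 -2]. Elementwise product with the kernel and sum: 1·1 + 7·2 + -2·-2.

19 -13 15 4
20 17 -12 -19
15 9 -15 26
-23 34 29 -7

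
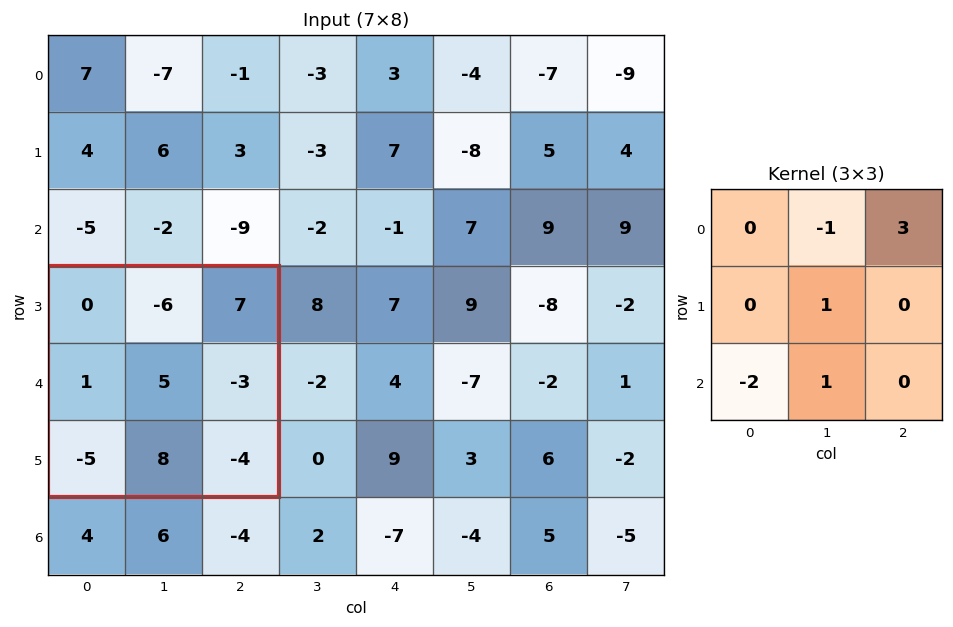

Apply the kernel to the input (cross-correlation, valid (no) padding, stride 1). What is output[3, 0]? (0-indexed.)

The receptive field on the input at this output position is [0 -6 7 / 1 5 -3 / -5 8 -4]. Elementwise product with the kernel and sum: -6·-1 + 7·3 + 5·1 + -5·-2 + 8·1.

50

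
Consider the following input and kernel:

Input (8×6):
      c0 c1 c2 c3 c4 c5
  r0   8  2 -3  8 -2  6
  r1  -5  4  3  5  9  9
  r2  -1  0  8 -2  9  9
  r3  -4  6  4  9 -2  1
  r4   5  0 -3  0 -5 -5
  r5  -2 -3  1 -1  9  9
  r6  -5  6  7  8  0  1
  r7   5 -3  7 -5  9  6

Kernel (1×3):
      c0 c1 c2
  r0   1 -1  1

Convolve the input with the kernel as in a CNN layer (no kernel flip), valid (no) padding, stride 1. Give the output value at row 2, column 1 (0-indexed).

-10

The receptive field on the input at this output position is [0 8 -2]. Elementwise product with the kernel and sum: 0·1 + 8·-1 + -2·1.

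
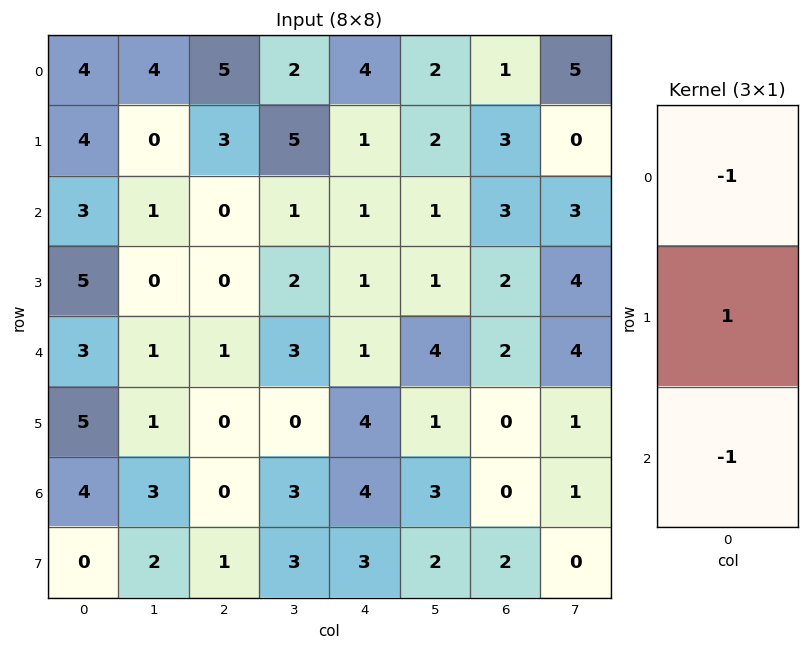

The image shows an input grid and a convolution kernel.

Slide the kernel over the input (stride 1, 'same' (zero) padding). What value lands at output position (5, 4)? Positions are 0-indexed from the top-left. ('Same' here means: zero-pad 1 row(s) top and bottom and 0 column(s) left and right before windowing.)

The receptive field on the zero-padded input at this output position is [1 / 4 / 4]. Elementwise product with the kernel and sum: 1·-1 + 4·1 + 4·-1.

-1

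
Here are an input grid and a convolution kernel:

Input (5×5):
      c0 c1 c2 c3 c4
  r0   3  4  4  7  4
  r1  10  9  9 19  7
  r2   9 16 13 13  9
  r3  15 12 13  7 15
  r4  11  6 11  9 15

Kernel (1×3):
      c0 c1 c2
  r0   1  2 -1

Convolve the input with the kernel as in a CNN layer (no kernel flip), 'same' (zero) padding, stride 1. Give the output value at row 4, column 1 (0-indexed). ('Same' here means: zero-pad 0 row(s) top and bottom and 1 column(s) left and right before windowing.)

The receptive field on the zero-padded input at this output position is [11 6 11]. Elementwise product with the kernel and sum: 11·1 + 6·2 + 11·-1.

12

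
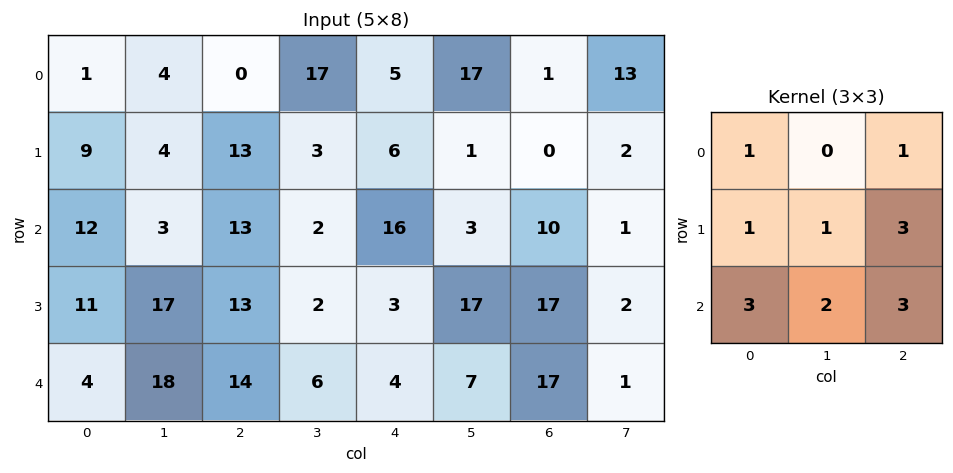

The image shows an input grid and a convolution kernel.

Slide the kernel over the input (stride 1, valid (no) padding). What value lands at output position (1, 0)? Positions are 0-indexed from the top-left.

The receptive field on the input at this output position is [9 4 13 / 12 3 13 / 11 17 13]. Elementwise product with the kernel and sum: 9·1 + 13·1 + 12·1 + 3·1 + 13·3 + 11·3 + 17·2 + 13·3.

182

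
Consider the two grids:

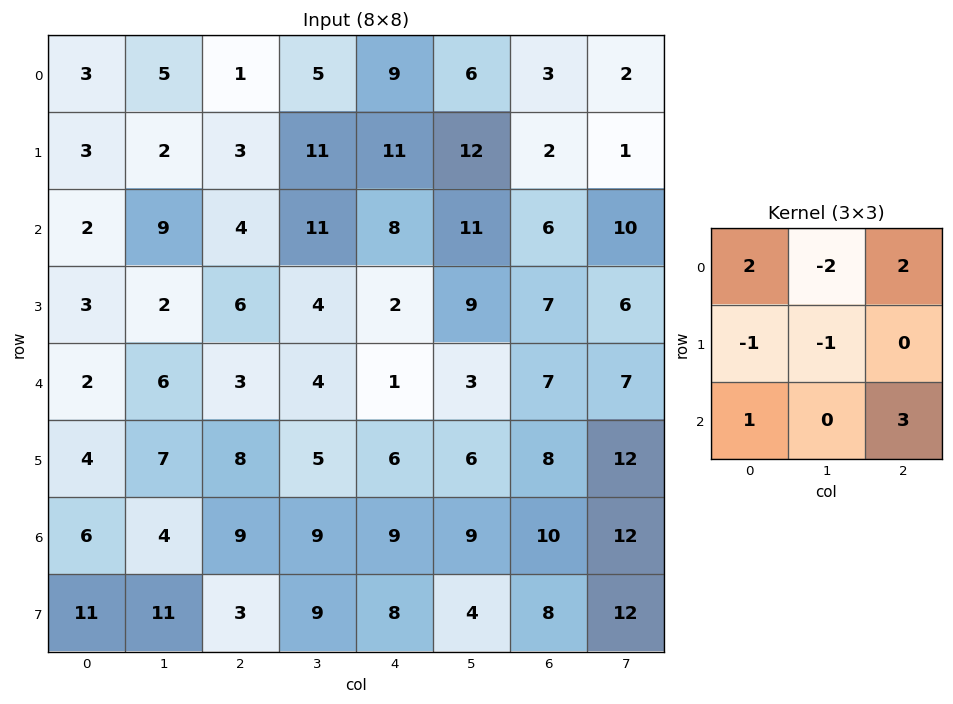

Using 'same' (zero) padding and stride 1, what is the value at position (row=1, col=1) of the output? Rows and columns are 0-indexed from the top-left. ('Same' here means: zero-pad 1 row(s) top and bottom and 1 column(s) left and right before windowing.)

The receptive field on the zero-padded input at this output position is [3 5 1 / 3 2 3 / 2 9 4]. Elementwise product with the kernel and sum: 3·2 + 5·-2 + 1·2 + 3·-1 + 2·-1 + 2·1 + 4·3.

7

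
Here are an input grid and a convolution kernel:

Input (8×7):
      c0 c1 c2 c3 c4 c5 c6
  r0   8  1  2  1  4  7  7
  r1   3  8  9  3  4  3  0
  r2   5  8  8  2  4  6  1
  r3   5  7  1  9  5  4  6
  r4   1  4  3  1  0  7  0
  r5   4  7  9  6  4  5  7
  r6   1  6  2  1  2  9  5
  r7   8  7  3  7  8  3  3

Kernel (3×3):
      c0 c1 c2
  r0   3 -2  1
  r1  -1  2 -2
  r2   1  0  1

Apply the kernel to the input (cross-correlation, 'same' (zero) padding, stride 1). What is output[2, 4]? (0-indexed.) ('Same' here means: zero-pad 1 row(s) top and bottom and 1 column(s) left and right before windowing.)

11

The receptive field on the zero-padded input at this output position is [3 4 3 / 2 4 6 / 9 5 4]. Elementwise product with the kernel and sum: 3·3 + 4·-2 + 3·1 + 2·-1 + 4·2 + 6·-2 + 9·1 + 4·1.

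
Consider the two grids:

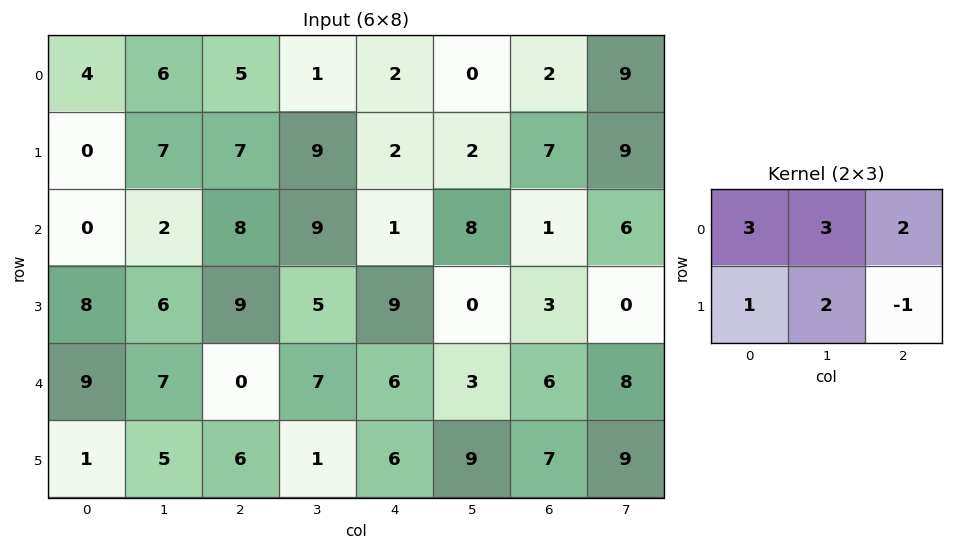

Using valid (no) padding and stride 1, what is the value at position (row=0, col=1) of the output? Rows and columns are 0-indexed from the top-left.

47

The receptive field on the input at this output position is [6 5 1 / 7 7 9]. Elementwise product with the kernel and sum: 6·3 + 5·3 + 1·2 + 7·1 + 7·2 + 9·-1.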